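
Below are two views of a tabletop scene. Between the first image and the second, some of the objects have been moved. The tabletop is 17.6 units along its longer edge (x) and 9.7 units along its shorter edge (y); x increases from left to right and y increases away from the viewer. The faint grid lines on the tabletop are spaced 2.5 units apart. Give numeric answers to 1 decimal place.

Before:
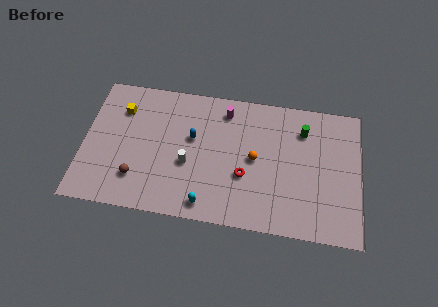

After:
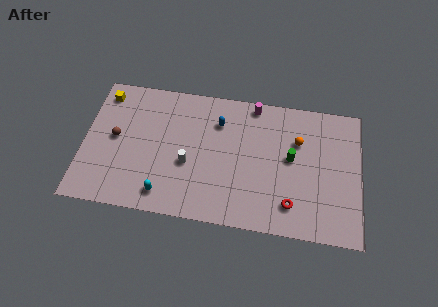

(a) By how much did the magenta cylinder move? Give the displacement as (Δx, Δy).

(1.8, 0.7)

The magenta cylinder started near (8.9, 8.1) and ended near (10.7, 8.8).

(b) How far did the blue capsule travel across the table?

2.1

The blue capsule was near (6.9, 5.8) before and (8.5, 7.2) after, so it travelled √(1.6² + 1.4²) ≈ 2.1 units.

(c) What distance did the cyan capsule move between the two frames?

2.7

The cyan capsule moved from about (8.0, 1.2) to (5.3, 1.5), a distance of √(2.7² + 0.3²) ≈ 2.7.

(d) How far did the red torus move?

3.4

The red torus was near (10.3, 3.6) before and (13.3, 2.0) after, so it travelled √(3.0² + 1.6²) ≈ 3.4 units.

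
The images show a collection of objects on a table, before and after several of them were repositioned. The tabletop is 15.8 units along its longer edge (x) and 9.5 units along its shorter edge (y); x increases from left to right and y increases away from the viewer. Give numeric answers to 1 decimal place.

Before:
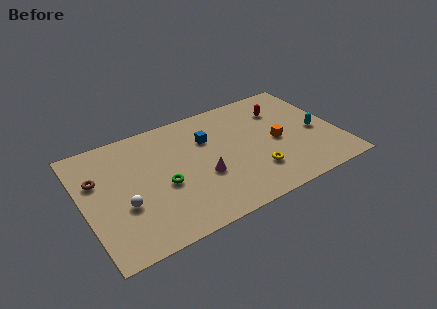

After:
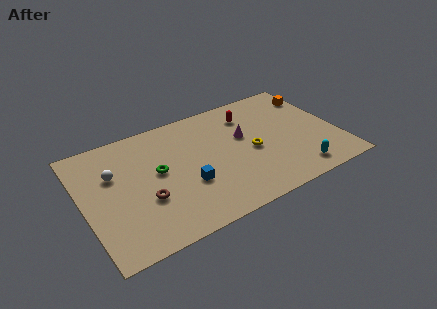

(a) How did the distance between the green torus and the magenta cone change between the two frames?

+3.1

They were about 2.4 units apart before and 5.5 after — 3.1 units further apart.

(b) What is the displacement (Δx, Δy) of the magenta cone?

(2.9, 2.1)

From the two frames, the magenta cone sits at roughly (7.2, 3.6) before and (10.1, 5.7) after.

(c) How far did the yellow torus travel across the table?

1.8

From (10.3, 2.5) to (10.4, 4.3), the yellow torus covered √(0.1² + 1.8²) ≈ 1.8 units.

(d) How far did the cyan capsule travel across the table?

3.3

The cyan capsule moved from about (14.5, 4.2) to (12.8, 1.4), a distance of √(1.7² + 2.8²) ≈ 3.3.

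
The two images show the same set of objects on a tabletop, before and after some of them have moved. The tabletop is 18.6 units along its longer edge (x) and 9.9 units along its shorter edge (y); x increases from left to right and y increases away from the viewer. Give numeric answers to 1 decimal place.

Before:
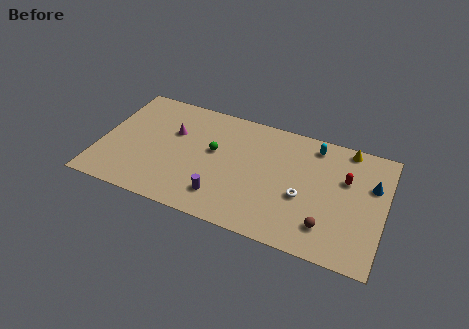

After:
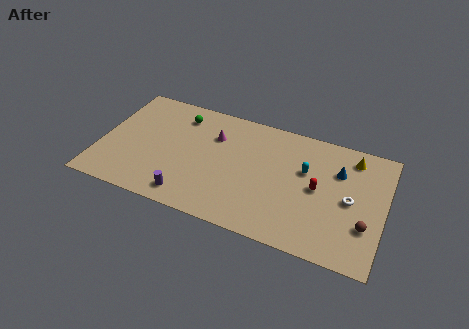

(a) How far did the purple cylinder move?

2.2

From (8.3, 2.1) to (6.2, 1.4), the purple cylinder covered √(2.1² + 0.7²) ≈ 2.2 units.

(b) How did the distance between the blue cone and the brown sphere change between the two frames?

-0.7

Before: roughly 5.0 units apart; after: 4.3. That's 0.7 units closer together.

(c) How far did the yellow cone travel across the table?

0.8

The yellow cone moved from about (15.9, 9.0) to (16.3, 8.3), a distance of √(0.4² + 0.7²) ≈ 0.8.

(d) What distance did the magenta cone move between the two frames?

2.8

From (4.6, 6.4) to (7.3, 7.0), the magenta cone covered √(2.7² + 0.6²) ≈ 2.8 units.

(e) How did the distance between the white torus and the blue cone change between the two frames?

-2.7

The distance was about 5.0 in the first image and 2.3 in the second, so they moved 2.7 units closer together.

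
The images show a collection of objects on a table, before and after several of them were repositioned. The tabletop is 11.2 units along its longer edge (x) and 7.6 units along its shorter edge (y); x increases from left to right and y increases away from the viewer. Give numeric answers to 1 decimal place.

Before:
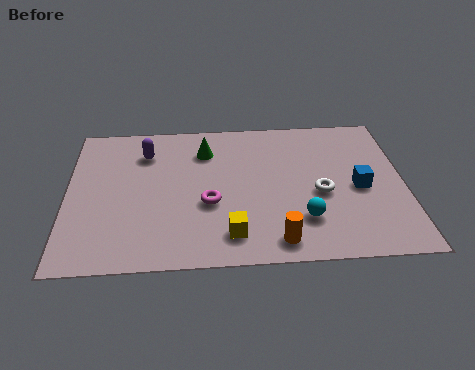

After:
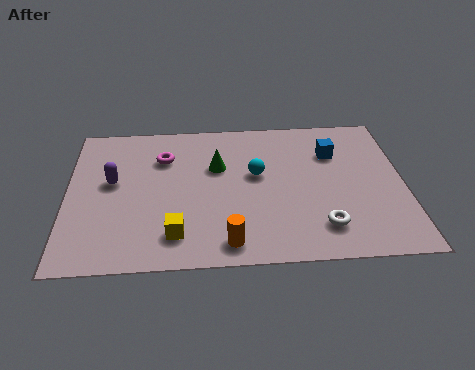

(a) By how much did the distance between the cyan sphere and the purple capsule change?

-1.6

They were about 6.4 units apart before and 4.8 after — 1.6 units closer together.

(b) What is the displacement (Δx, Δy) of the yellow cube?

(-1.8, 0.1)

From the two frames, the yellow cube sits at roughly (5.4, 1.4) before and (3.6, 1.5) after.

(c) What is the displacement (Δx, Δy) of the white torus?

(0.0, -1.7)

The white torus was at about (8.4, 3.3) and moved to about (8.4, 1.6).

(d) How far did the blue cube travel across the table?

2.1

The blue cube was near (9.7, 3.5) before and (8.9, 5.4) after, so it travelled √(0.8² + 1.9²) ≈ 2.1 units.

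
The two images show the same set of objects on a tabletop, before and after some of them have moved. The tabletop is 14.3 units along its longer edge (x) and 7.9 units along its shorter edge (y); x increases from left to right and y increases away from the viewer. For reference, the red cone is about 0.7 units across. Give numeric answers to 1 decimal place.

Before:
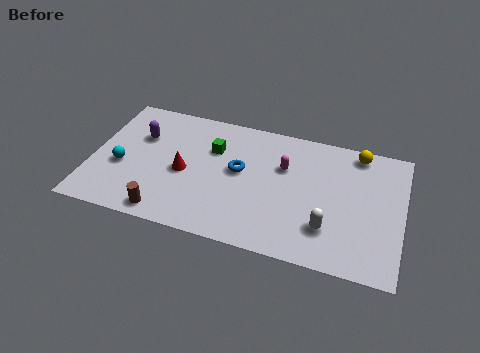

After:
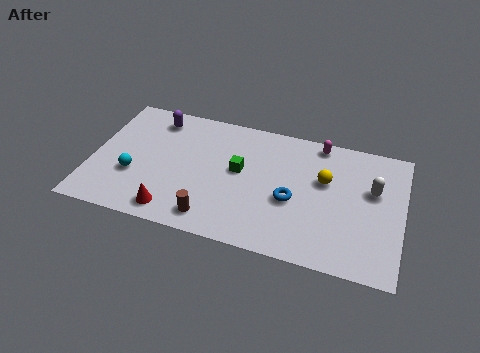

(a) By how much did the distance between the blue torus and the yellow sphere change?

-3.8

They were about 5.9 units apart before and 2.1 after — 3.8 units closer together.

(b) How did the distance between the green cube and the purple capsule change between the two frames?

+1.3

The distance was about 3.4 in the first image and 4.7 in the second, so they moved 1.3 units further apart.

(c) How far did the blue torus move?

2.7

From (6.8, 4.4) to (9.3, 3.3), the blue torus covered √(2.5² + 1.1²) ≈ 2.7 units.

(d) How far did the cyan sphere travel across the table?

0.7

The cyan sphere moved from about (1.4, 3.2) to (2.0, 2.8), a distance of √(0.6² + 0.4²) ≈ 0.7.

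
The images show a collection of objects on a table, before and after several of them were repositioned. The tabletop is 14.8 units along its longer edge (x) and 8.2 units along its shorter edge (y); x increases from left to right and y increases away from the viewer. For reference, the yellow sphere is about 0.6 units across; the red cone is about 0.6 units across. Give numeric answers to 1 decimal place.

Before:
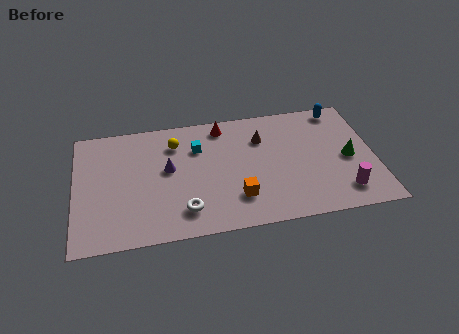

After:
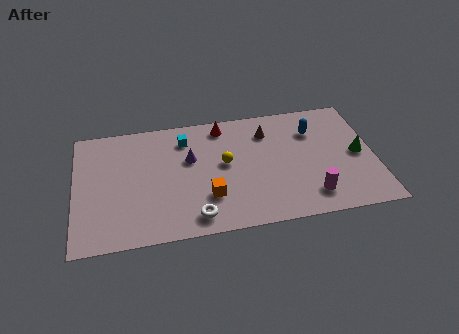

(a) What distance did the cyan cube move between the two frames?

0.9

The cyan cube moved from about (6.1, 5.8) to (5.5, 6.5), a distance of √(0.6² + 0.7²) ≈ 0.9.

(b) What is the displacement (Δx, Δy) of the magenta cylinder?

(-1.6, 0.0)

The magenta cylinder was at about (13.1, 1.6) and moved to about (11.5, 1.6).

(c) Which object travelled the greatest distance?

the yellow sphere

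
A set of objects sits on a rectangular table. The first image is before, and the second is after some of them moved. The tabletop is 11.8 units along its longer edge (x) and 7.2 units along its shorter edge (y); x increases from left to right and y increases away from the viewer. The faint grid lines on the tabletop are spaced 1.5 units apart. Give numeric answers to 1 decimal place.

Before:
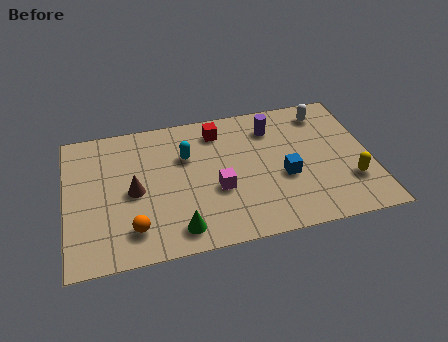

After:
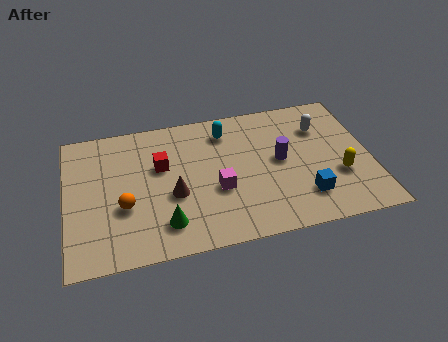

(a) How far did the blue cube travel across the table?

1.4

From (8.4, 2.9) to (9.1, 1.7), the blue cube covered √(0.7² + 1.2²) ≈ 1.4 units.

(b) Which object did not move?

the magenta cube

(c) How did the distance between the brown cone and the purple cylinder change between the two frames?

-1.6

Before: roughly 5.9 units apart; after: 4.3. That's 1.6 units closer together.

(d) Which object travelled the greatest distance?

the red cube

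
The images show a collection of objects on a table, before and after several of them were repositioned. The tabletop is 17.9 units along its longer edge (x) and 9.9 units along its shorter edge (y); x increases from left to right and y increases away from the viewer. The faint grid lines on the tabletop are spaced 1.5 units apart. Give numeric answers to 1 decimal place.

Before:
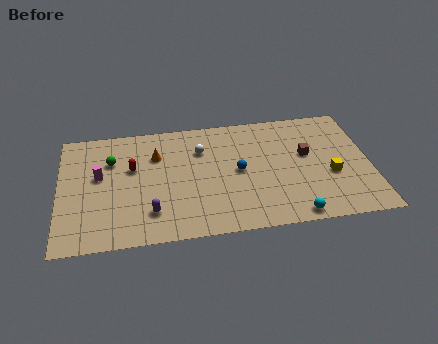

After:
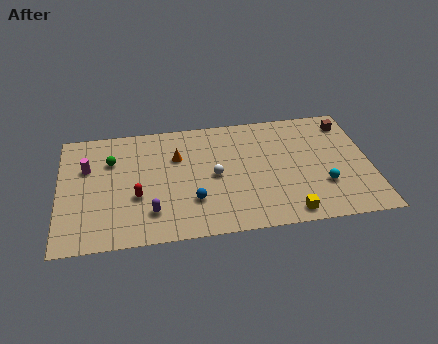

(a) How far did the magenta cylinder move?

1.1

From (2.3, 5.7) to (1.6, 6.5), the magenta cylinder covered √(0.7² + 0.8²) ≈ 1.1 units.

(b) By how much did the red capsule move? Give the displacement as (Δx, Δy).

(0.2, -2.4)

The red capsule was at about (4.2, 6.1) and moved to about (4.4, 3.7).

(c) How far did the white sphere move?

2.4

The white sphere was near (8.2, 7.1) before and (8.9, 4.8) after, so it travelled √(0.7² + 2.3²) ≈ 2.4 units.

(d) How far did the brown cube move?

3.5

The brown cube was near (14.3, 5.8) before and (16.8, 8.2) after, so it travelled √(2.5² + 2.4²) ≈ 3.5 units.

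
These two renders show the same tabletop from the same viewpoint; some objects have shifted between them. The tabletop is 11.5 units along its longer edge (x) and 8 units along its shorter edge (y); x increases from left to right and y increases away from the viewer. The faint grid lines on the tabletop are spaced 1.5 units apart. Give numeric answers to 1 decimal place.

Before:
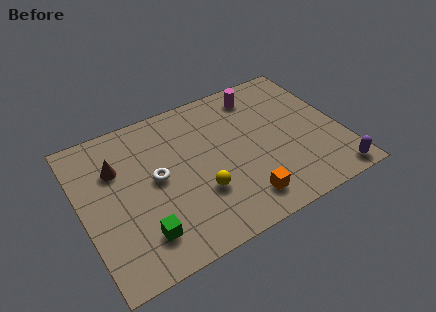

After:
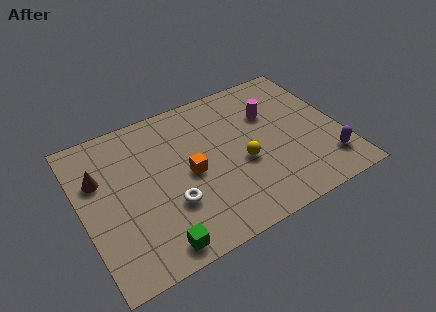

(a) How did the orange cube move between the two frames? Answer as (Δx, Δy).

(-2.0, 2.4)

The orange cube was at about (6.7, 1.4) and moved to about (4.7, 3.8).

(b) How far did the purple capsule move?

0.9

From (10.7, 0.8) to (10.6, 1.7), the purple capsule covered √(0.1² + 0.9²) ≈ 0.9 units.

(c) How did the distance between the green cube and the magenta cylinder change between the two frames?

-0.5

They were about 7.8 units apart before and 7.3 after — 0.5 units closer together.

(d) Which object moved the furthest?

the orange cube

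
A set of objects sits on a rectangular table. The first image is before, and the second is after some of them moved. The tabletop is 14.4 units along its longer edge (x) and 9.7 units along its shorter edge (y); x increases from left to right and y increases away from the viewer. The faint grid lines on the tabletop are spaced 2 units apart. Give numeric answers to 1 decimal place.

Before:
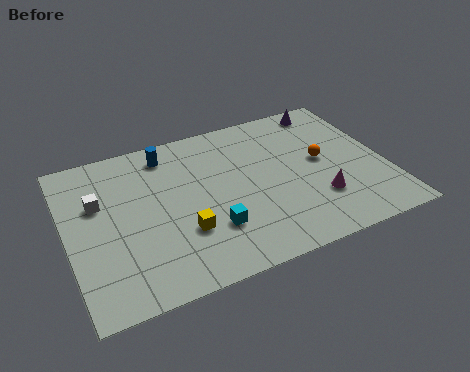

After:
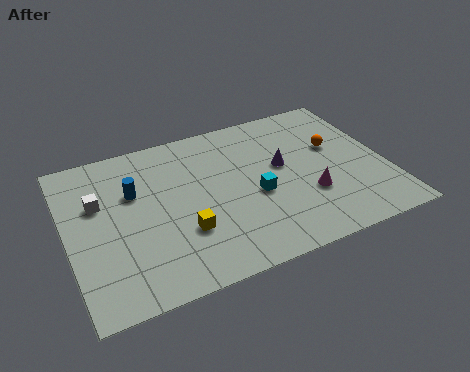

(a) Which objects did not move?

the yellow cube and the white cube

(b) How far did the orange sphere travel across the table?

1.0

The orange sphere was near (11.6, 5.2) before and (12.3, 5.9) after, so it travelled √(0.7² + 0.7²) ≈ 1.0 units.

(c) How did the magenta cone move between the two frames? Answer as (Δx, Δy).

(-0.4, 0.4)

The magenta cone started near (11.1, 2.8) and ended near (10.7, 3.2).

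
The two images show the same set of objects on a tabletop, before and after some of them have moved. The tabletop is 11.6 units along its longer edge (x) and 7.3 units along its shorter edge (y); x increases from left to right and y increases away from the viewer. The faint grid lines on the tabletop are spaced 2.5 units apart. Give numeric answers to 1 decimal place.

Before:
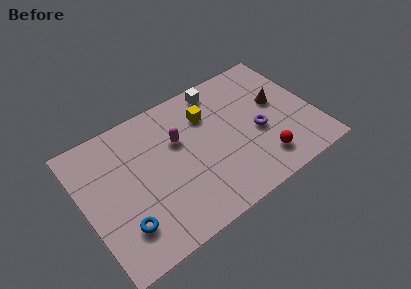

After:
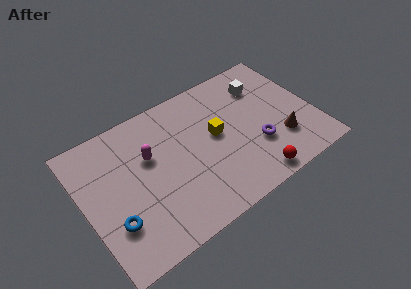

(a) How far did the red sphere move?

0.9

The red sphere moved from about (8.6, 1.5) to (8.0, 0.8), a distance of √(0.6² + 0.7²) ≈ 0.9.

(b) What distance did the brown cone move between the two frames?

2.1

The brown cone moved from about (9.9, 4.2) to (9.7, 2.1), a distance of √(0.2² + 2.1²) ≈ 2.1.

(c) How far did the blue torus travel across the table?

0.6

The blue torus was near (1.6, 1.8) before and (1.2, 2.2) after, so it travelled √(0.4² + 0.4²) ≈ 0.6 units.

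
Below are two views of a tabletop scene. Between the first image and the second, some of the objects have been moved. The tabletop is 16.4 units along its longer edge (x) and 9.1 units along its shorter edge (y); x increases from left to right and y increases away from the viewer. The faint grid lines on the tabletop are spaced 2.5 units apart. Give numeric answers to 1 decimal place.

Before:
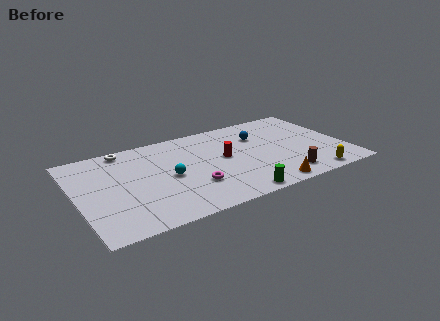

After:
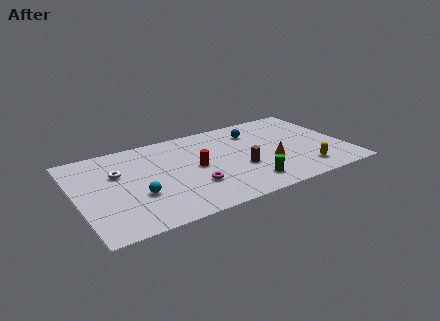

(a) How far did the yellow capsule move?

0.9

From (13.9, 0.9) to (13.5, 1.7), the yellow capsule covered √(0.4² + 0.8²) ≈ 0.9 units.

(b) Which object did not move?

the magenta torus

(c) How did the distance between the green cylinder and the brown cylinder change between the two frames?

-1.6

They were about 3.3 units apart before and 1.7 after — 1.6 units closer together.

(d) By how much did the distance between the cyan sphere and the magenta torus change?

+1.3

The distance was about 2.0 in the first image and 3.3 in the second, so they moved 1.3 units further apart.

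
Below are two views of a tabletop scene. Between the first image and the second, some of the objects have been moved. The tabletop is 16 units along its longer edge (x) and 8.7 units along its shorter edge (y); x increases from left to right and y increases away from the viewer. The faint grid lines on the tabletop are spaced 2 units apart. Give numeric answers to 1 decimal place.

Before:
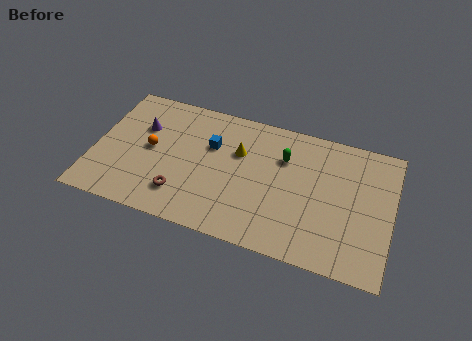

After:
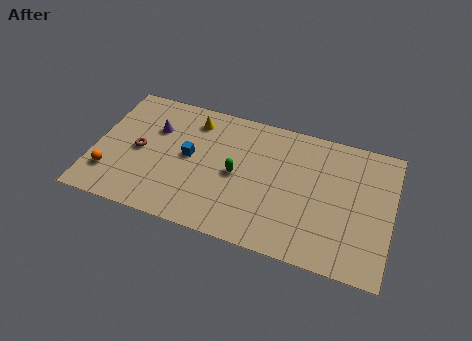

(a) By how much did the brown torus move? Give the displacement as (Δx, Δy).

(-2.5, 2.2)

The brown torus was at about (4.9, 2.0) and moved to about (2.4, 4.2).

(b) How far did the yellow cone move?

3.0

The yellow cone moved from about (7.7, 5.7) to (5.1, 7.1), a distance of √(2.6² + 1.4²) ≈ 3.0.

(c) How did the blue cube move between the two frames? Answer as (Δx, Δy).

(-1.1, -1.1)

The blue cube started near (6.2, 5.7) and ended near (5.1, 4.6).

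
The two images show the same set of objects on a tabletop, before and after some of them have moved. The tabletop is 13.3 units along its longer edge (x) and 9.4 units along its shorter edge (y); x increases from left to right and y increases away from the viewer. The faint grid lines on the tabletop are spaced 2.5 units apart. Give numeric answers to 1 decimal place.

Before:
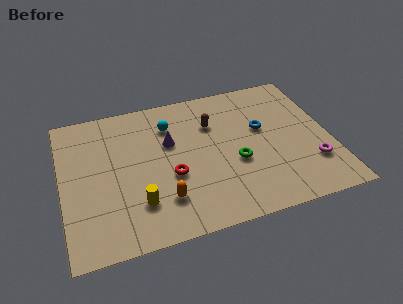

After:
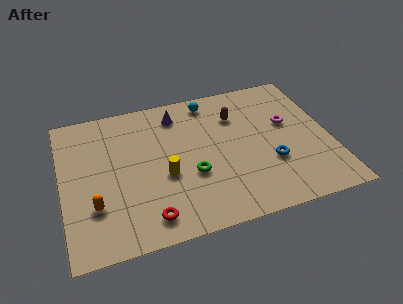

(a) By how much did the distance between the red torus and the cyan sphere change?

+4.3

The distance was about 3.4 in the first image and 7.7 in the second, so they moved 4.3 units further apart.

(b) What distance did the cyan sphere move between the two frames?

2.4

From (5.5, 7.1) to (7.6, 8.2), the cyan sphere covered √(2.1² + 1.1²) ≈ 2.4 units.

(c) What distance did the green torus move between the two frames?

2.2

The green torus moved from about (8.5, 3.7) to (6.3, 3.5), a distance of √(2.2² + 0.2²) ≈ 2.2.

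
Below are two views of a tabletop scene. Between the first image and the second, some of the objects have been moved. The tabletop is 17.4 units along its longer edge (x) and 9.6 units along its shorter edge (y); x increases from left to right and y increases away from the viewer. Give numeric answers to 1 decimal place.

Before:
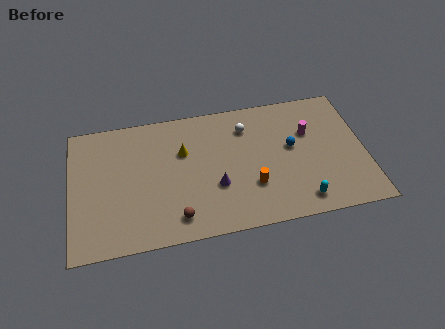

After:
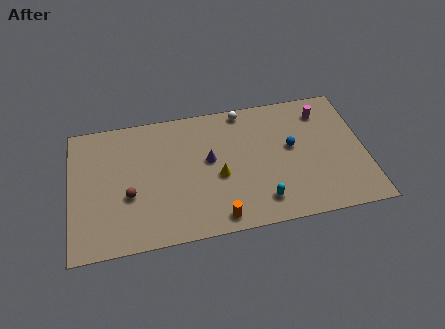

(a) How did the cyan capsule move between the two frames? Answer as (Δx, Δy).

(-2.3, 0.4)

The cyan capsule started near (13.4, 1.4) and ended near (11.1, 1.8).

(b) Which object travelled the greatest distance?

the brown sphere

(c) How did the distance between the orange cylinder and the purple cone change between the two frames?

+2.2

Before: roughly 2.1 units apart; after: 4.3. That's 2.2 units further apart.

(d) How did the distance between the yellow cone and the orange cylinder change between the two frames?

-2.1

They were about 5.1 units apart before and 3.0 after — 2.1 units closer together.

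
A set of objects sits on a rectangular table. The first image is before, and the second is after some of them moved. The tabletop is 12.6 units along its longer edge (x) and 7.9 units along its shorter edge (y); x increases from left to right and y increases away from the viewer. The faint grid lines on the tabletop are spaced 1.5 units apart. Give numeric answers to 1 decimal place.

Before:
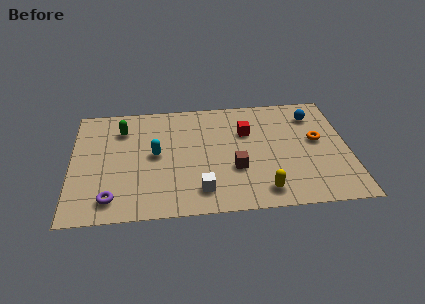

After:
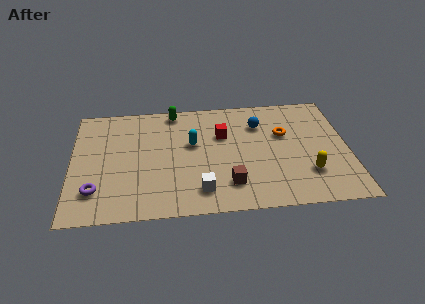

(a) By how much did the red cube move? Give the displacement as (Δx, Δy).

(-1.1, -0.1)

The red cube started near (8.0, 5.3) and ended near (6.9, 5.2).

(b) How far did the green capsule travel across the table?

2.6

From (2.3, 6.0) to (4.7, 7.1), the green capsule covered √(2.4² + 1.1²) ≈ 2.6 units.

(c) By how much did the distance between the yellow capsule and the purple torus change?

+2.8

Before: roughly 6.8 units apart; after: 9.6. That's 2.8 units further apart.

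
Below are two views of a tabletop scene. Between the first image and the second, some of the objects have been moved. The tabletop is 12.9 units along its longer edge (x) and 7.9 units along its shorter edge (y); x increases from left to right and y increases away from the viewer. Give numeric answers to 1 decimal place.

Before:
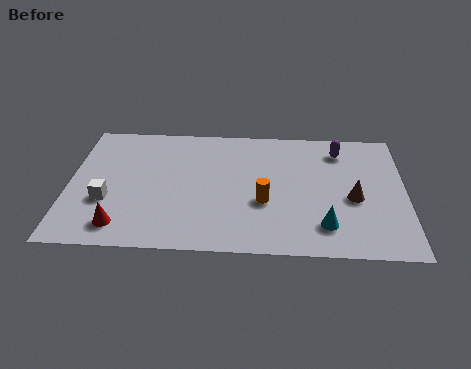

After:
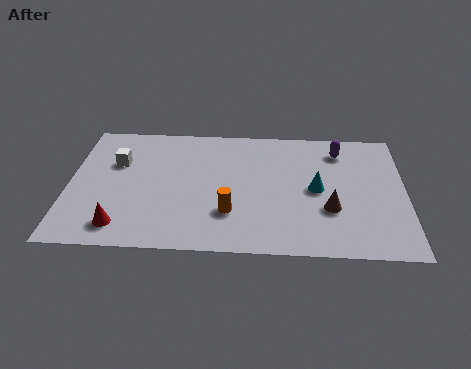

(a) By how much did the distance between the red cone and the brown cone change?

-1.0

The distance was about 9.0 in the first image and 8.0 in the second, so they moved 1.0 units closer together.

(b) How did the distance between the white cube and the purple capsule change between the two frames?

-0.9

Before: roughly 9.6 units apart; after: 8.7. That's 0.9 units closer together.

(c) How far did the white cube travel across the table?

2.4

The white cube moved from about (1.5, 2.8) to (1.8, 5.2), a distance of √(0.3² + 2.4²) ≈ 2.4.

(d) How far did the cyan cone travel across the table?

2.2

The cyan cone was near (9.8, 1.7) before and (9.5, 3.9) after, so it travelled √(0.3² + 2.2²) ≈ 2.2 units.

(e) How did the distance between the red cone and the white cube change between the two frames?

+2.3

They were about 1.6 units apart before and 3.9 after — 2.3 units further apart.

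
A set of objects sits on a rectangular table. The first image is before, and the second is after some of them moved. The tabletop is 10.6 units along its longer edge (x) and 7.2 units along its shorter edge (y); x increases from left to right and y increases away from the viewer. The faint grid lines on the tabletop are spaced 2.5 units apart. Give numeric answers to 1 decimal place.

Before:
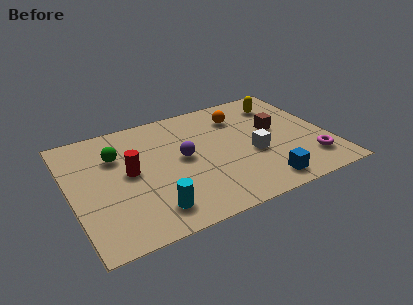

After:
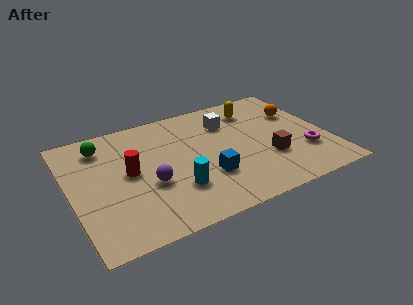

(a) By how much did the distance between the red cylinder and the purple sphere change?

-1.0

The distance was about 2.2 in the first image and 1.2 in the second, so they moved 1.0 units closer together.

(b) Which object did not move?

the red cylinder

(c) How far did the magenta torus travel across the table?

0.6

From (9.6, 1.6) to (9.5, 2.2), the magenta torus covered √(0.1² + 0.6²) ≈ 0.6 units.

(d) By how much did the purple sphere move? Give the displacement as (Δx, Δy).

(-1.5, -1.0)

The purple sphere started near (4.6, 3.8) and ended near (3.1, 2.8).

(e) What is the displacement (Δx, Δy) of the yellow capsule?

(-1.1, 0.0)

The yellow capsule was at about (9.0, 5.7) and moved to about (7.9, 5.7).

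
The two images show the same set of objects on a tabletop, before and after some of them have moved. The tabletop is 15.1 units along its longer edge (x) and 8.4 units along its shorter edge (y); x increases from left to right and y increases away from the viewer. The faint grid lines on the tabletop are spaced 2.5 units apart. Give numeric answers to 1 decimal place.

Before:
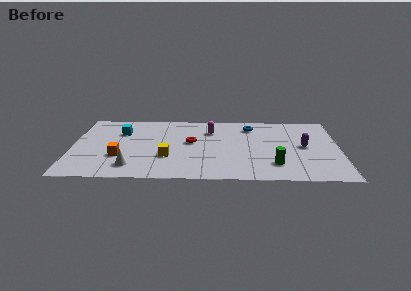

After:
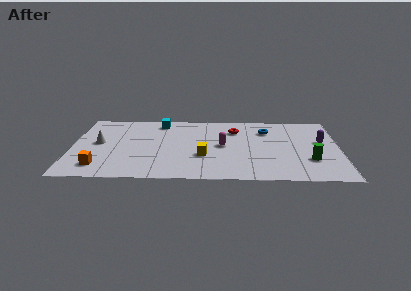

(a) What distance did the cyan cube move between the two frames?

2.6

The cyan cube was near (2.7, 5.9) before and (4.9, 7.2) after, so it travelled √(2.2² + 1.3²) ≈ 2.6 units.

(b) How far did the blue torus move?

1.0

The blue torus was near (10.1, 6.8) before and (11.0, 6.3) after, so it travelled √(0.9² + 0.5²) ≈ 1.0 units.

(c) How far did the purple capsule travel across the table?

1.2

From (13.1, 4.3) to (14.1, 4.9), the purple capsule covered √(1.0² + 0.6²) ≈ 1.2 units.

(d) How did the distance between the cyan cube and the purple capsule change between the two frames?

-1.0

Before: roughly 10.5 units apart; after: 9.5. That's 1.0 units closer together.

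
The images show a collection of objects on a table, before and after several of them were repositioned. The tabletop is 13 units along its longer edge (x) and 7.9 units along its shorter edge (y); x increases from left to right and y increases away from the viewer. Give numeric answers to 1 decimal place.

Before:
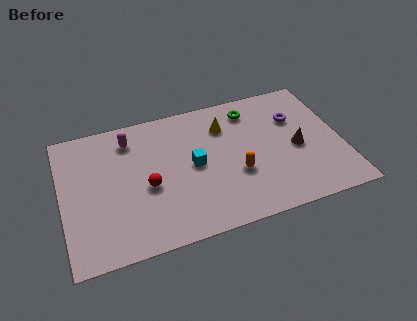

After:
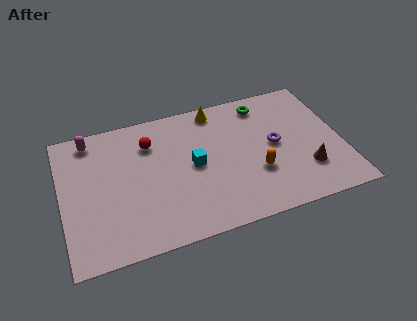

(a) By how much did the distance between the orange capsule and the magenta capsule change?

+2.6

Before: roughly 5.9 units apart; after: 8.5. That's 2.6 units further apart.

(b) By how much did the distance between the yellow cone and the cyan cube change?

+0.8

They were about 2.5 units apart before and 3.3 after — 0.8 units further apart.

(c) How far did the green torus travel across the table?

0.6

The green torus moved from about (9.0, 6.5) to (9.6, 6.7), a distance of √(0.6² + 0.2²) ≈ 0.6.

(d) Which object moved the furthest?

the red sphere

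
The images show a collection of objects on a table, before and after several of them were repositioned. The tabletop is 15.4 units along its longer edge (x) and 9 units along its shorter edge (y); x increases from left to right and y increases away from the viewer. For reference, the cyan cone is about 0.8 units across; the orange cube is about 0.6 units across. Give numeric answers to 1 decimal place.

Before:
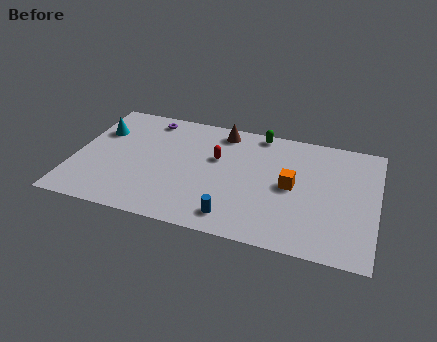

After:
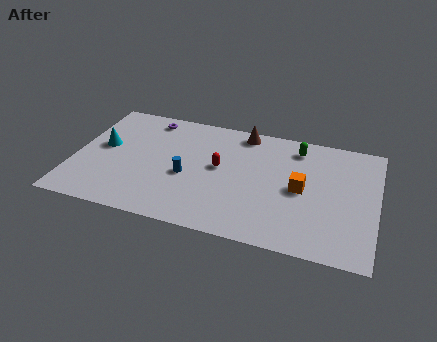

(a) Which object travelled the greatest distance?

the blue cylinder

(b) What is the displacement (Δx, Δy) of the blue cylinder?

(-2.6, 2.4)

The blue cylinder was at about (8.4, 1.4) and moved to about (5.8, 3.8).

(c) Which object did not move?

the purple torus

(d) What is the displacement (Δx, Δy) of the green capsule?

(2.0, -0.7)

The green capsule started near (9.2, 8.2) and ended near (11.2, 7.5).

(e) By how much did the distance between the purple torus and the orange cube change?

+0.5

They were about 8.3 units apart before and 8.8 after — 0.5 units further apart.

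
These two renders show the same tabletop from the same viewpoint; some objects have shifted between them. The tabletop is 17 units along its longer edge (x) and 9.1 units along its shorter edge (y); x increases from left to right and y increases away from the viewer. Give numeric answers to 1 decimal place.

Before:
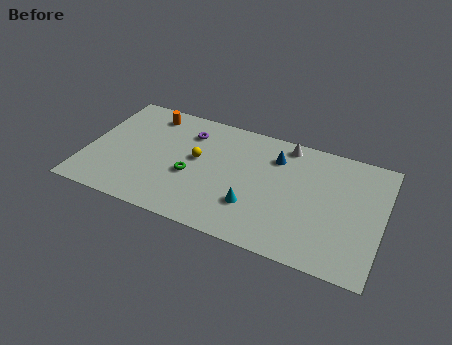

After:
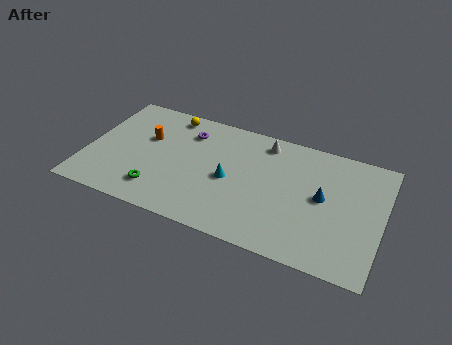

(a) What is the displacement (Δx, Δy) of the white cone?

(-1.2, -0.3)

The white cone started near (11.2, 8.1) and ended near (10.0, 7.8).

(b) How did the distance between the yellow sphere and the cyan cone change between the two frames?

+1.2

They were about 4.2 units apart before and 5.4 after — 1.2 units further apart.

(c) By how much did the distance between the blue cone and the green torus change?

+4.0

They were about 5.6 units apart before and 9.6 after — 4.0 units further apart.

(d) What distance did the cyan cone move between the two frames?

2.1

The cyan cone moved from about (9.8, 2.7) to (8.3, 4.2), a distance of √(1.5² + 1.5²) ≈ 2.1.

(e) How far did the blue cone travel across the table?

3.6

From (10.7, 6.9) to (13.6, 4.8), the blue cone covered √(2.9² + 2.1²) ≈ 3.6 units.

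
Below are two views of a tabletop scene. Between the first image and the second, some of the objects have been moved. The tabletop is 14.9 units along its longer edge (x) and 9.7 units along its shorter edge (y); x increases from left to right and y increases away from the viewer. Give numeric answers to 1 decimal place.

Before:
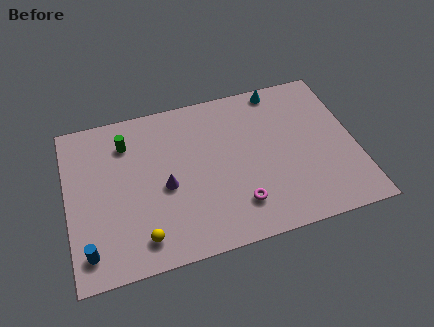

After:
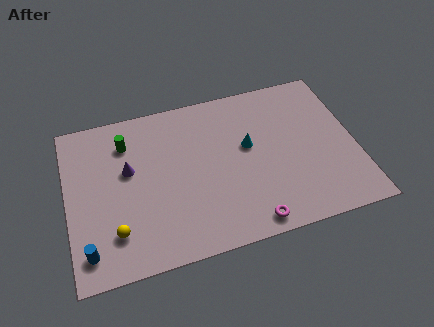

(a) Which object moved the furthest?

the cyan cone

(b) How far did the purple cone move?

2.3

The purple cone moved from about (5.0, 4.3) to (3.2, 5.8), a distance of √(1.8² + 1.5²) ≈ 2.3.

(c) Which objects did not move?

the green cylinder and the blue cylinder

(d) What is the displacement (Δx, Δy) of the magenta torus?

(0.5, -1.2)

The magenta torus was at about (8.6, 2.2) and moved to about (9.1, 1.0).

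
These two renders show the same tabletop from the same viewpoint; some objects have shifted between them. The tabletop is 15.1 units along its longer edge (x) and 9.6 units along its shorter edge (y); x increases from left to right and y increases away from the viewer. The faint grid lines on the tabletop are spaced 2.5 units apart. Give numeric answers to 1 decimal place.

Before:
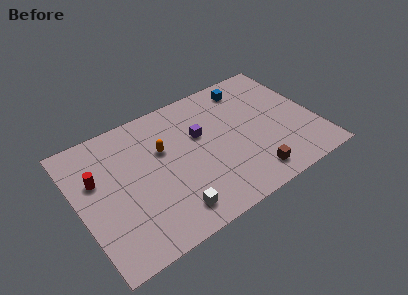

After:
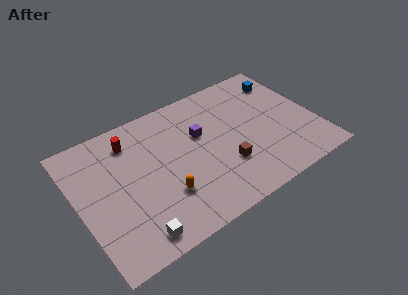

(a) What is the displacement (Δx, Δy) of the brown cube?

(-1.4, 1.5)

From the two frames, the brown cube sits at roughly (10.4, 1.5) before and (9.0, 3.0) after.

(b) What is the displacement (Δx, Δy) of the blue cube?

(2.3, -0.5)

From the two frames, the blue cube sits at roughly (11.4, 8.1) before and (13.7, 7.6) after.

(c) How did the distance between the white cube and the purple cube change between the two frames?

+1.8

They were about 5.1 units apart before and 6.9 after — 1.8 units further apart.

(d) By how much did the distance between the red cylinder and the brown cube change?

-3.1

Before: roughly 10.2 units apart; after: 7.1. That's 3.1 units closer together.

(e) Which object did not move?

the purple cube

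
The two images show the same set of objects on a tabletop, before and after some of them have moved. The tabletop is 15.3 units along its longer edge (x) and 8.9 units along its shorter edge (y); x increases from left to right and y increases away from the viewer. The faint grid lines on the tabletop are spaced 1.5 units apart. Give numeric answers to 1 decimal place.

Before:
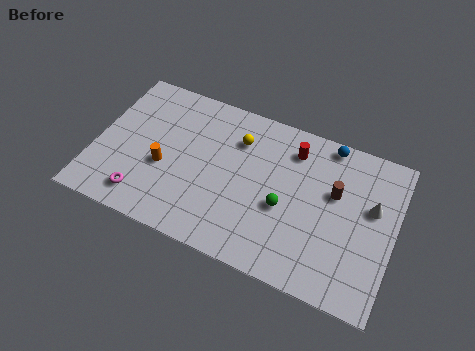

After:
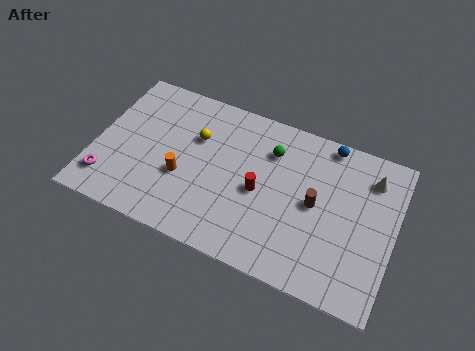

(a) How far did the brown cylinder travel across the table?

1.3

The brown cylinder moved from about (12.2, 5.5) to (11.3, 4.5), a distance of √(0.9² + 1.0²) ≈ 1.3.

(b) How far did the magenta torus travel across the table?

1.9

The magenta torus was near (2.8, 1.5) before and (0.9, 1.8) after, so it travelled √(1.9² + 0.3²) ≈ 1.9 units.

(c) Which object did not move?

the blue sphere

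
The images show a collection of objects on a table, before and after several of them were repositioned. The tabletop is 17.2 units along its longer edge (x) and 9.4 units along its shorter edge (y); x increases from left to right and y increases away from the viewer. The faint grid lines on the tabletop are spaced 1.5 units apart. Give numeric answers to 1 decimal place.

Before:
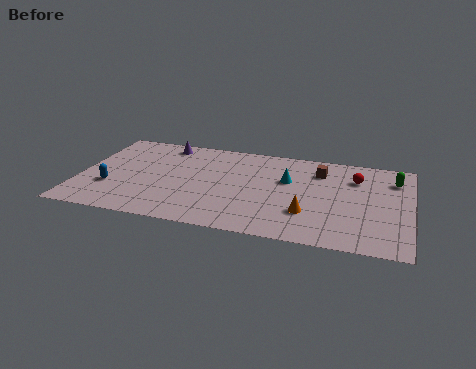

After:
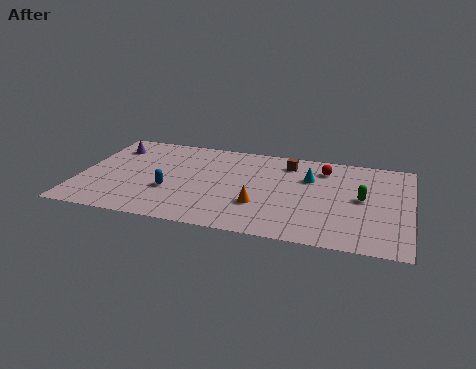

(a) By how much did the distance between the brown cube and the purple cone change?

+0.9

Before: roughly 8.4 units apart; after: 9.3. That's 0.9 units further apart.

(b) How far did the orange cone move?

2.5

The orange cone moved from about (12.0, 2.8) to (9.5, 3.0), a distance of √(2.5² + 0.2²) ≈ 2.5.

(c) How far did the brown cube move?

1.8

The brown cube was near (12.4, 7.2) before and (10.7, 7.7) after, so it travelled √(1.7² + 0.5²) ≈ 1.8 units.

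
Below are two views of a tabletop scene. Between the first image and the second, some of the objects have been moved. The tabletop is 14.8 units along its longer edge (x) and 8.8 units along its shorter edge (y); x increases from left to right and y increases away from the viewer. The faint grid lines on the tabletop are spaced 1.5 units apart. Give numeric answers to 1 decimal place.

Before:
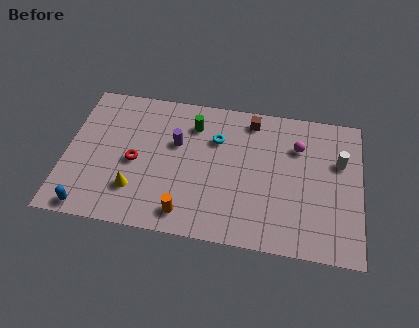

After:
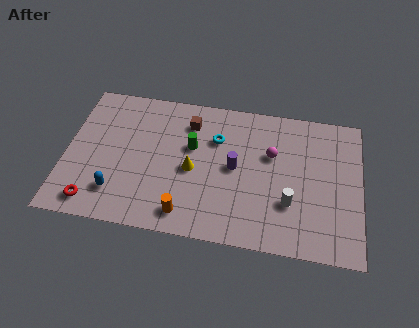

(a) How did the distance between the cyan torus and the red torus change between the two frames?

+3.2

They were about 4.5 units apart before and 7.7 after — 3.2 units further apart.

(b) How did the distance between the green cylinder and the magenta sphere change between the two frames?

-1.3

The distance was about 5.3 in the first image and 4.0 in the second, so they moved 1.3 units closer together.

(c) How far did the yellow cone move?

3.3

From (3.6, 2.3) to (6.4, 4.0), the yellow cone covered √(2.8² + 1.7²) ≈ 3.3 units.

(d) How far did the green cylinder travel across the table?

1.4

The green cylinder was near (6.3, 6.8) before and (6.3, 5.4) after, so it travelled √(0.0² + 1.4²) ≈ 1.4 units.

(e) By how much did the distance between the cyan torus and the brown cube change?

-0.7

Before: roughly 2.3 units apart; after: 1.6. That's 0.7 units closer together.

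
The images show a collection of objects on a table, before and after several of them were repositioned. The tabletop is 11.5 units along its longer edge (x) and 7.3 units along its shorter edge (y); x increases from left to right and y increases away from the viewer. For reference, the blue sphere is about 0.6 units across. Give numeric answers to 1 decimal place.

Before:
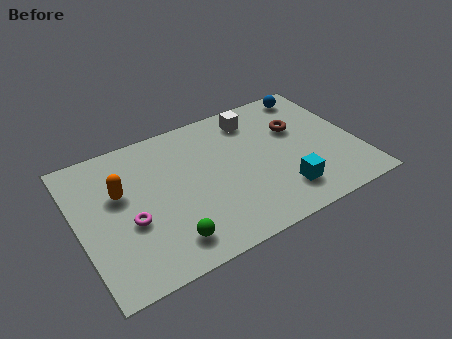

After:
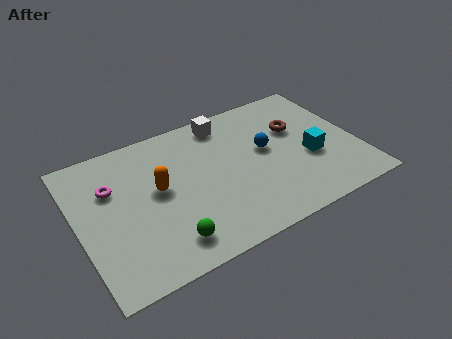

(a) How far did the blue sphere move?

3.3

From (10.2, 6.4) to (7.8, 4.1), the blue sphere covered √(2.4² + 2.3²) ≈ 3.3 units.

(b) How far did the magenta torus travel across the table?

2.1

From (2.0, 2.9) to (1.5, 4.9), the magenta torus covered √(0.5² + 2.0²) ≈ 2.1 units.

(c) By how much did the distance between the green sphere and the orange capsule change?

-0.8

They were about 3.5 units apart before and 2.7 after — 0.8 units closer together.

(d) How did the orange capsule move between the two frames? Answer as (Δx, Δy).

(1.5, -0.5)

The orange capsule started near (1.8, 4.5) and ended near (3.3, 4.0).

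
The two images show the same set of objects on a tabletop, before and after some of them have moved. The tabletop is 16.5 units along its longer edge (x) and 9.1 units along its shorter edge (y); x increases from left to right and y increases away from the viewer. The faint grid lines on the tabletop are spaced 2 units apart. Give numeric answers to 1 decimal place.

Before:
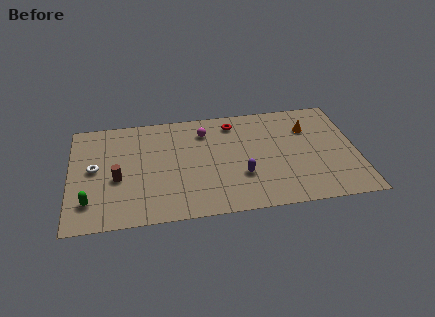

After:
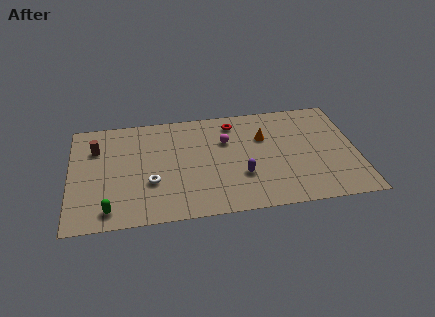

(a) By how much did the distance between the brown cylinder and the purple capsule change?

+1.9

They were about 7.1 units apart before and 9.0 after — 1.9 units further apart.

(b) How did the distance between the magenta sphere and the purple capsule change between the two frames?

-1.4

They were about 4.6 units apart before and 3.2 after — 1.4 units closer together.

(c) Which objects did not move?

the red torus and the purple capsule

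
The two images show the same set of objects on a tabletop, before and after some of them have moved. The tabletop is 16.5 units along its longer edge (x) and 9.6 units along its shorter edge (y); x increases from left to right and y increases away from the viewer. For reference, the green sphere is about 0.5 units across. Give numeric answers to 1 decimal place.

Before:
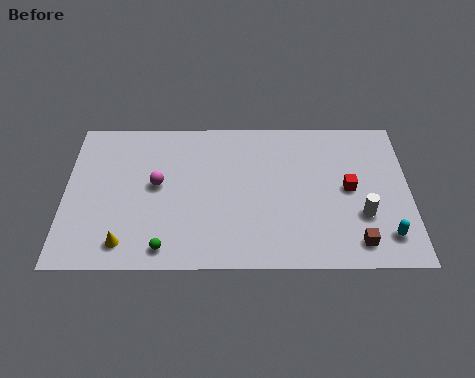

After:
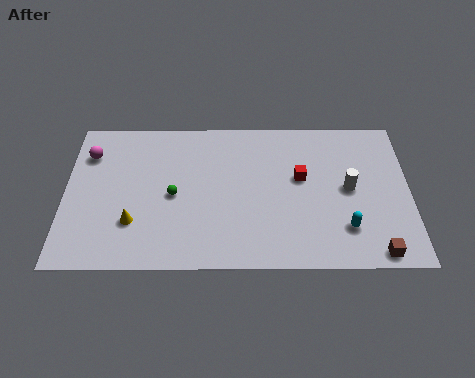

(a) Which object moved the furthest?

the magenta sphere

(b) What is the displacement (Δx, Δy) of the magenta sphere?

(-3.3, 2.0)

The magenta sphere started near (4.4, 5.2) and ended near (1.1, 7.2).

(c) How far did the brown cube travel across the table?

1.1

The brown cube was near (13.9, 1.5) before and (14.8, 0.9) after, so it travelled √(0.9² + 0.6²) ≈ 1.1 units.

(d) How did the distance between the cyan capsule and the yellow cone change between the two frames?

-2.3

Before: roughly 12.4 units apart; after: 10.1. That's 2.3 units closer together.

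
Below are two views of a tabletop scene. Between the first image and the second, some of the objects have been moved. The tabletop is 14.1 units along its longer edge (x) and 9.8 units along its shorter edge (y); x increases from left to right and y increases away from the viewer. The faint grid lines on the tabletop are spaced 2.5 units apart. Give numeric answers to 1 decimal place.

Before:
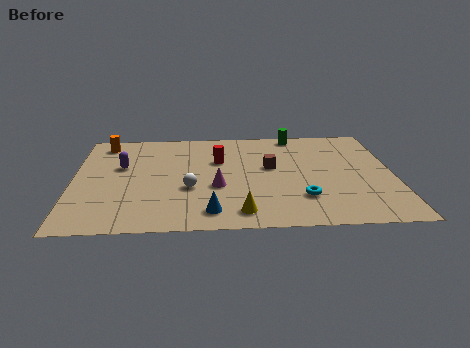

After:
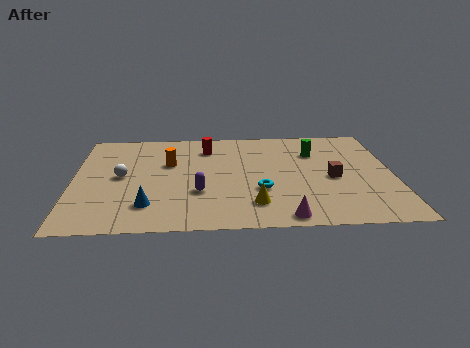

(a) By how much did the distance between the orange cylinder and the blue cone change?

-4.2

They were about 8.3 units apart before and 4.1 after — 4.2 units closer together.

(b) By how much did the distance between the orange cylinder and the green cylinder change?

-2.1

The distance was about 8.6 in the first image and 6.5 in the second, so they moved 2.1 units closer together.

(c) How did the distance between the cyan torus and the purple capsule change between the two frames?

-5.9

Before: roughly 8.6 units apart; after: 2.7. That's 5.9 units closer together.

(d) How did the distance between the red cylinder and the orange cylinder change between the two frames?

-3.2

Before: roughly 5.5 units apart; after: 2.3. That's 3.2 units closer together.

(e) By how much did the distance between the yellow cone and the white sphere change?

+3.3

The distance was about 3.2 in the first image and 6.5 in the second, so they moved 3.3 units further apart.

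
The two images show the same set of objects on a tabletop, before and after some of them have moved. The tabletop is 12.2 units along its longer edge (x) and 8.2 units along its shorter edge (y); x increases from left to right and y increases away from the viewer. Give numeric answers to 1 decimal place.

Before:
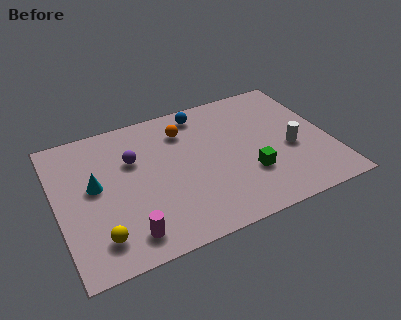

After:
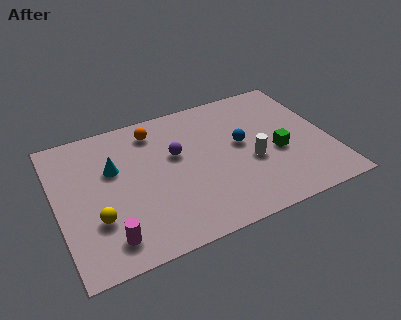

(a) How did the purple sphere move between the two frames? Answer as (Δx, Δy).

(1.9, -0.4)

The purple sphere started near (3.5, 5.4) and ended near (5.4, 5.0).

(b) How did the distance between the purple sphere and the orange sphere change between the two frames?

-0.6

They were about 2.6 units apart before and 2.0 after — 0.6 units closer together.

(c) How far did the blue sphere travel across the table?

3.0

The blue sphere was near (6.8, 7.1) before and (8.3, 4.5) after, so it travelled √(1.5² + 2.6²) ≈ 3.0 units.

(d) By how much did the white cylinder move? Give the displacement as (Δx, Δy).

(-1.8, -0.1)

From the two frames, the white cylinder sits at roughly (10.4, 3.4) before and (8.6, 3.3) after.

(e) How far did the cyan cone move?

1.1

The cyan cone moved from about (1.7, 4.5) to (2.6, 5.2), a distance of √(0.9² + 0.7²) ≈ 1.1.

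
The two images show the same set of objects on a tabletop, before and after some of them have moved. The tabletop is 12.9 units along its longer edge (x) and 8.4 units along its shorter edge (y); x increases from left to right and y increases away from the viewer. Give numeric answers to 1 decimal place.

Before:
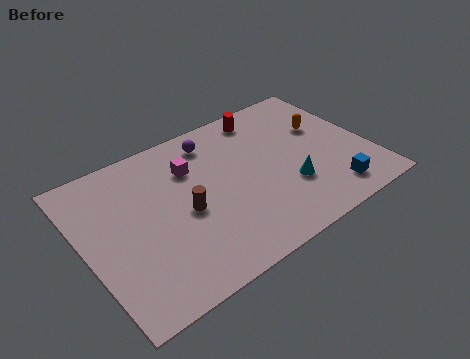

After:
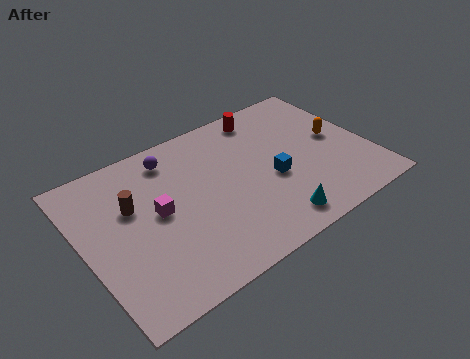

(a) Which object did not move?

the red cylinder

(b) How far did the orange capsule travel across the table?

1.0

The orange capsule moved from about (11.2, 5.3) to (11.6, 4.4), a distance of √(0.4² + 0.9²) ≈ 1.0.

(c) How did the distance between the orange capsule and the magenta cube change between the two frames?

+2.2

The distance was about 6.1 in the first image and 8.3 in the second, so they moved 2.2 units further apart.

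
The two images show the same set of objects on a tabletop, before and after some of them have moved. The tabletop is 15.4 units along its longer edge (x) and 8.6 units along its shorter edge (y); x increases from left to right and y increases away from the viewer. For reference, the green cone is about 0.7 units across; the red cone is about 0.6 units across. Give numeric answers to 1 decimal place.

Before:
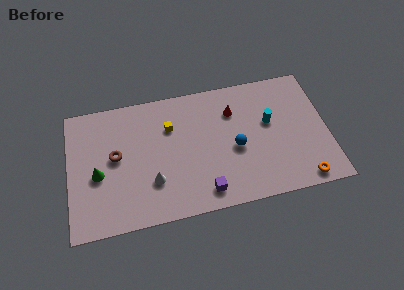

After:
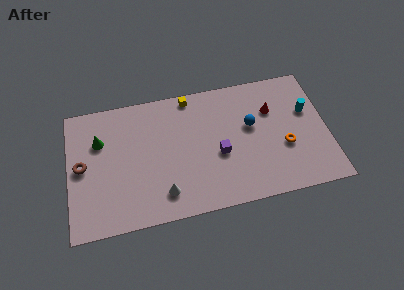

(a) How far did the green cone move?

2.2

The green cone moved from about (1.7, 3.7) to (1.9, 5.9), a distance of √(0.2² + 2.2²) ≈ 2.2.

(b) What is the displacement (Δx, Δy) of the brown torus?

(-2.0, -0.3)

The brown torus was at about (2.8, 4.7) and moved to about (0.8, 4.4).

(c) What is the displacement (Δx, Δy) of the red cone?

(2.3, -0.4)

The red cone was at about (9.9, 6.3) and moved to about (12.2, 5.9).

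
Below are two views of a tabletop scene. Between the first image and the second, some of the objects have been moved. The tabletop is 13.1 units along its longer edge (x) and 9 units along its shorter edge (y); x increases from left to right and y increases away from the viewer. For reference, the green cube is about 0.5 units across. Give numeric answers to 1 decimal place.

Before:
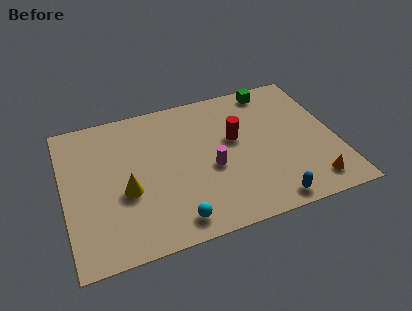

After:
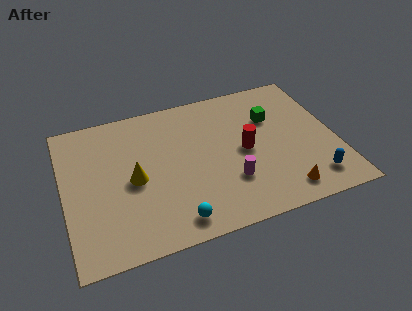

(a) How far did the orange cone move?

1.4

The orange cone was near (11.6, 1.4) before and (10.2, 1.3) after, so it travelled √(1.4² + 0.1²) ≈ 1.4 units.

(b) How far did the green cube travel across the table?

1.9

The green cube was near (10.4, 8.0) before and (10.2, 6.1) after, so it travelled √(0.2² + 1.9²) ≈ 1.9 units.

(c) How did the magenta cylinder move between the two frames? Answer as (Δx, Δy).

(0.8, -1.1)

The magenta cylinder was at about (7.0, 3.8) and moved to about (7.8, 2.7).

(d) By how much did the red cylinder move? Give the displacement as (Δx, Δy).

(0.4, -0.9)

The red cylinder started near (8.3, 5.3) and ended near (8.7, 4.4).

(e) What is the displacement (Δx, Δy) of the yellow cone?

(0.4, 0.6)

The yellow cone was at about (2.9, 3.6) and moved to about (3.3, 4.2).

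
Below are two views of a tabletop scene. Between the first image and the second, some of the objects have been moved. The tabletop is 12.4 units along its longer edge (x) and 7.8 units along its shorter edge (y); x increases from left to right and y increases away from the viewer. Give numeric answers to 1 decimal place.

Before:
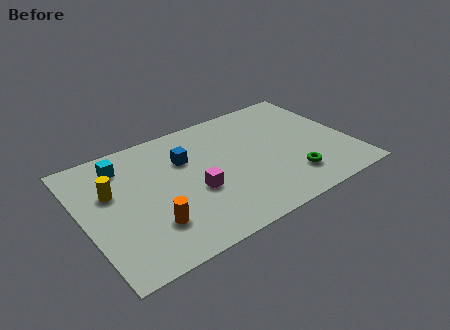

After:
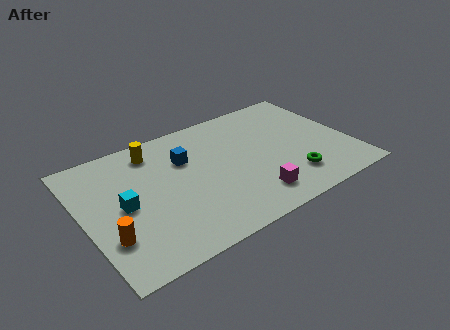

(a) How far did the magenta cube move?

2.9

The magenta cube moved from about (5.0, 3.1) to (7.4, 1.5), a distance of √(2.4² + 1.6²) ≈ 2.9.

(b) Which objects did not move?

the blue cube and the green torus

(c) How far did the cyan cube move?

2.5

The cyan cube moved from about (2.1, 6.3) to (1.8, 3.8), a distance of √(0.3² + 2.5²) ≈ 2.5.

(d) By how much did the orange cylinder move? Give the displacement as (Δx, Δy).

(-1.9, 0.2)

From the two frames, the orange cylinder sits at roughly (2.8, 2.1) before and (0.9, 2.3) after.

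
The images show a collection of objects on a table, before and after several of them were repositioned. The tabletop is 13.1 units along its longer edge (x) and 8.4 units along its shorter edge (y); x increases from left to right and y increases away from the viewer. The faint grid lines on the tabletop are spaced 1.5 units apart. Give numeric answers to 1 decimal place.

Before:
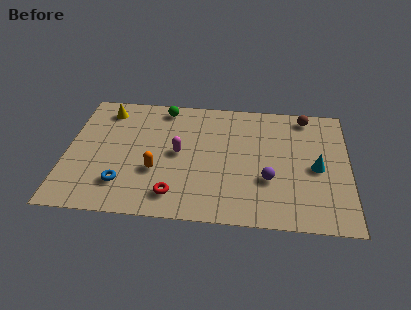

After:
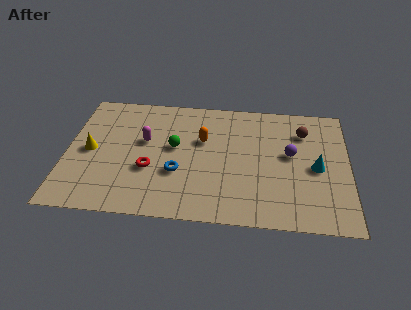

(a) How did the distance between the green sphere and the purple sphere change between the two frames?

-1.3

Before: roughly 6.7 units apart; after: 5.4. That's 1.3 units closer together.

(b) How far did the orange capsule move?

3.1

From (4.2, 3.0) to (6.3, 5.3), the orange capsule covered √(2.1² + 2.3²) ≈ 3.1 units.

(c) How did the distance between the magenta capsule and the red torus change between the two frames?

-0.9

Before: roughly 2.8 units apart; after: 1.9. That's 0.9 units closer together.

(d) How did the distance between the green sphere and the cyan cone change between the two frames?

-1.4

They were about 8.0 units apart before and 6.6 after — 1.4 units closer together.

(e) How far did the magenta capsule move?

1.7

The magenta capsule was near (5.2, 4.3) before and (3.6, 5.0) after, so it travelled √(1.6² + 0.7²) ≈ 1.7 units.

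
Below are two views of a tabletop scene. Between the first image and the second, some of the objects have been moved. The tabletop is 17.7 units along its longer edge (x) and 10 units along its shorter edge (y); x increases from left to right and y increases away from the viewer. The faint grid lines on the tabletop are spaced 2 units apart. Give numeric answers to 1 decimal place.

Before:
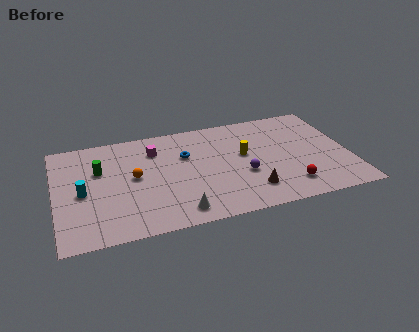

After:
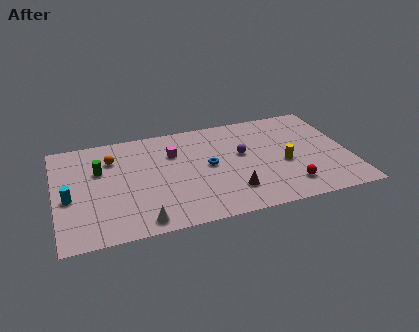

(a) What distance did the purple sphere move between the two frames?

2.0

The purple sphere moved from about (11.2, 3.8) to (11.3, 5.8), a distance of √(0.1² + 2.0²) ≈ 2.0.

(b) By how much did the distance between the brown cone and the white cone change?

+1.2

Before: roughly 4.5 units apart; after: 5.7. That's 1.2 units further apart.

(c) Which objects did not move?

the red sphere and the green cylinder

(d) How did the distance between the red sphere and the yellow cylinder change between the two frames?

-2.2

They were about 4.4 units apart before and 2.2 after — 2.2 units closer together.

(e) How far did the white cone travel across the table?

2.2

The white cone moved from about (7.1, 1.4) to (4.9, 1.1), a distance of √(2.2² + 0.3²) ≈ 2.2.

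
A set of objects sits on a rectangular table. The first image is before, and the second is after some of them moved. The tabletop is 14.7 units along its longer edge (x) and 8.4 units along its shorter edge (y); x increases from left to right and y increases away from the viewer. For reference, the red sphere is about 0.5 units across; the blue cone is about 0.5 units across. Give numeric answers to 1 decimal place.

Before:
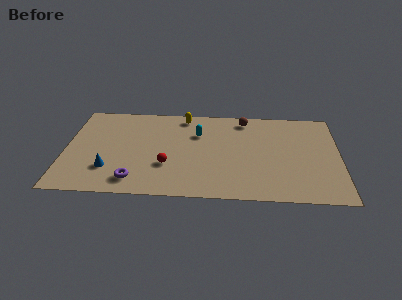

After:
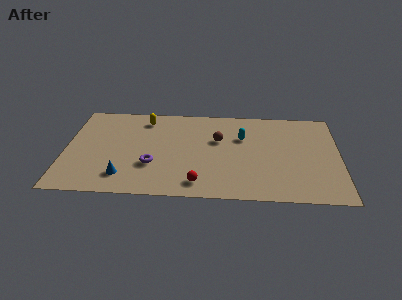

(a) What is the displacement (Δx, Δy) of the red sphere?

(1.7, -1.5)

The red sphere was at about (5.5, 2.8) and moved to about (7.2, 1.3).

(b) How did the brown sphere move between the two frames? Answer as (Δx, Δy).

(-1.4, -2.0)

From the two frames, the brown sphere sits at roughly (9.6, 7.3) before and (8.2, 5.3) after.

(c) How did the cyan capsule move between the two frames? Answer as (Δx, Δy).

(2.4, -0.2)

The cyan capsule was at about (7.1, 5.8) and moved to about (9.5, 5.6).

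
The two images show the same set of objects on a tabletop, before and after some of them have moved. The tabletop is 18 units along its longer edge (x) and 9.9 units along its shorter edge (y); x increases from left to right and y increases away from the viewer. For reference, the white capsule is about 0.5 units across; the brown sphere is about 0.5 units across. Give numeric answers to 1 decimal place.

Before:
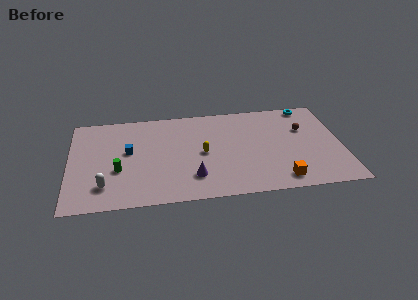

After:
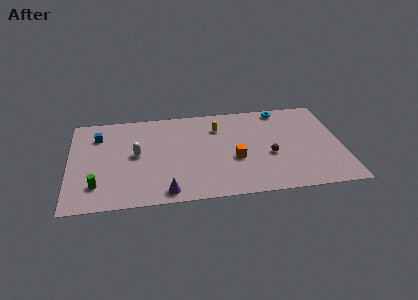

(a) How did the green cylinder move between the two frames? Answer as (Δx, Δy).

(-1.4, -1.4)

The green cylinder started near (3.2, 3.7) and ended near (1.8, 2.3).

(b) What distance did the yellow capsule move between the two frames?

2.8

The yellow capsule moved from about (8.8, 4.8) to (9.9, 7.4), a distance of √(1.1² + 2.6²) ≈ 2.8.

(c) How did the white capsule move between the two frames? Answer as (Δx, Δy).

(2.1, 3.0)

From the two frames, the white capsule sits at roughly (2.3, 2.2) before and (4.4, 5.2) after.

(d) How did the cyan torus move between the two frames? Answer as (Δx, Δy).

(-1.8, -0.1)

From the two frames, the cyan torus sits at roughly (16.0, 9.0) before and (14.2, 8.9) after.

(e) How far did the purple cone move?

2.2

The purple cone was near (8.1, 2.4) before and (6.3, 1.1) after, so it travelled √(1.8² + 1.3²) ≈ 2.2 units.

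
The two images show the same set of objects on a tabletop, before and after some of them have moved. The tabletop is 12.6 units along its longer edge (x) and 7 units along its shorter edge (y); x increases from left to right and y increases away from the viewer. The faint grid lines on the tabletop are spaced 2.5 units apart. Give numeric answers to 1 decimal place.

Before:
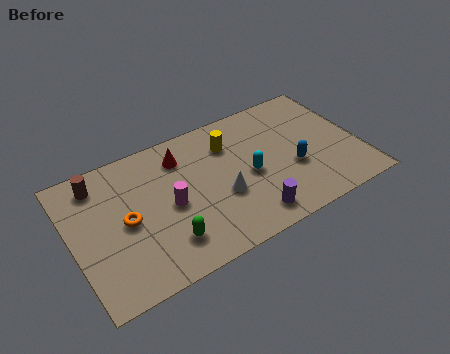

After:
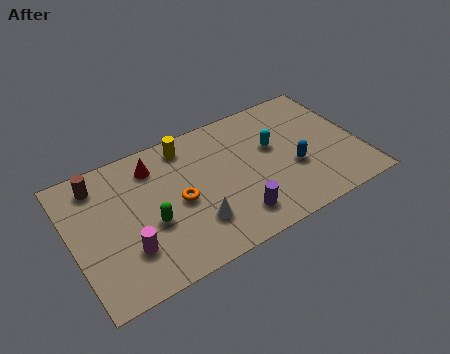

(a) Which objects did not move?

the blue capsule and the brown cylinder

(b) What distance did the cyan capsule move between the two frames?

1.6

The cyan capsule moved from about (7.7, 3.2) to (8.9, 4.2), a distance of √(1.2² + 1.0²) ≈ 1.6.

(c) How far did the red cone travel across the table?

1.2

From (5.0, 5.5) to (3.8, 5.6), the red cone covered √(1.2² + 0.1²) ≈ 1.2 units.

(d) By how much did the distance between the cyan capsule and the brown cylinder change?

+0.9

Before: roughly 6.8 units apart; after: 7.7. That's 0.9 units further apart.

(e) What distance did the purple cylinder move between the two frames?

0.7

The purple cylinder moved from about (7.4, 1.1) to (6.8, 1.4), a distance of √(0.6² + 0.3²) ≈ 0.7.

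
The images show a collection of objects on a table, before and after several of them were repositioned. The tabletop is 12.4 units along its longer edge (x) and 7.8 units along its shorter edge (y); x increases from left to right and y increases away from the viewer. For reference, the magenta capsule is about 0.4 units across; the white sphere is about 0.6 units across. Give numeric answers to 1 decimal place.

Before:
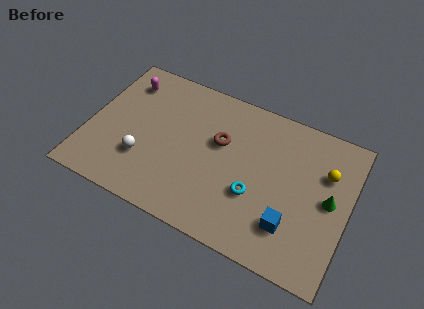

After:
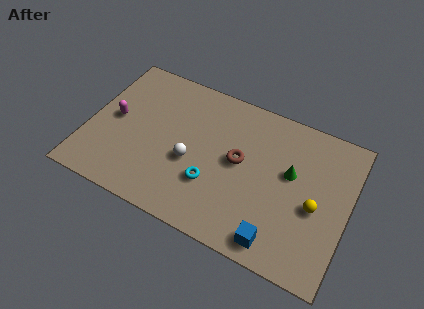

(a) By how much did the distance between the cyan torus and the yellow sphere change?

+0.9

They were about 4.0 units apart before and 4.9 after — 0.9 units further apart.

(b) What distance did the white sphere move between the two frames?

2.3

The white sphere moved from about (2.8, 2.4) to (5.0, 3.2), a distance of √(2.2² + 0.8²) ≈ 2.3.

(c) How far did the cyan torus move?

2.0

The cyan torus was near (8.1, 2.8) before and (6.1, 2.5) after, so it travelled √(2.0² + 0.3²) ≈ 2.0 units.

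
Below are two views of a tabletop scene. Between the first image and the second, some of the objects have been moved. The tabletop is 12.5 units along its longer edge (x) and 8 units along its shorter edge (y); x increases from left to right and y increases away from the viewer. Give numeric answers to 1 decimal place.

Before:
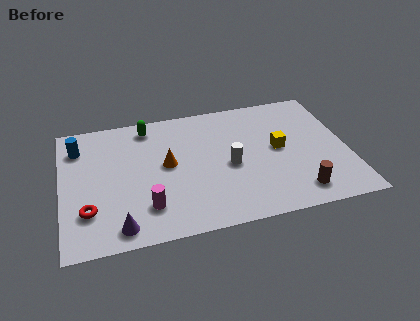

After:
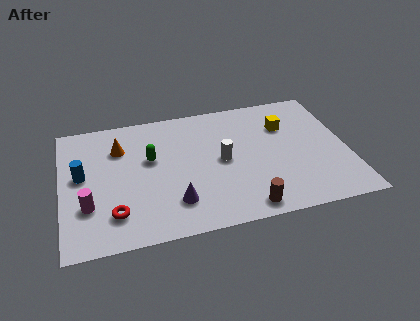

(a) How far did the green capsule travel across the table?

2.1

The green capsule was near (3.9, 6.9) before and (3.9, 4.8) after, so it travelled √(0.0² + 2.1²) ≈ 2.1 units.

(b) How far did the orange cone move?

2.5

The orange cone was near (4.6, 4.3) before and (2.6, 5.8) after, so it travelled √(2.0² + 1.5²) ≈ 2.5 units.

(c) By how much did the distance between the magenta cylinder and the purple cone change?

+2.2

They were about 1.5 units apart before and 3.7 after — 2.2 units further apart.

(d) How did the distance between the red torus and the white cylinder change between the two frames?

-1.1

The distance was about 6.4 in the first image and 5.3 in the second, so they moved 1.1 units closer together.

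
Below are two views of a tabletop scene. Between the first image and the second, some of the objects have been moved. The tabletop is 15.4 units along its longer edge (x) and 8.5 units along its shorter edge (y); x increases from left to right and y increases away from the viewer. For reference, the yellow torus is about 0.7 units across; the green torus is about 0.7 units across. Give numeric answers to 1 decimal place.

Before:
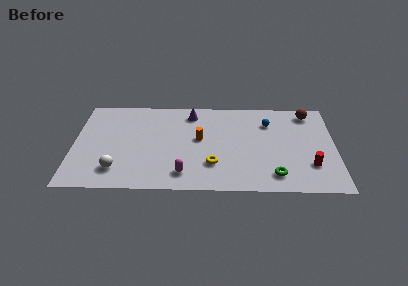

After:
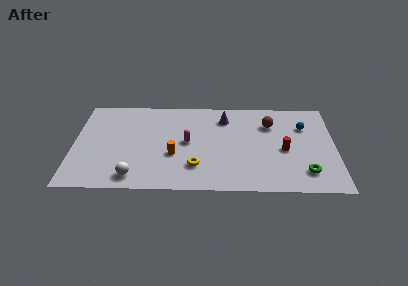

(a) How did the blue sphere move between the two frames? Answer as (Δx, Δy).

(2.1, -0.3)

The blue sphere started near (11.5, 6.3) and ended near (13.6, 6.0).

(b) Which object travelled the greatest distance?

the magenta capsule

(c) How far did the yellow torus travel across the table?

1.0

The yellow torus was near (8.2, 2.4) before and (7.2, 2.2) after, so it travelled √(1.0² + 0.2²) ≈ 1.0 units.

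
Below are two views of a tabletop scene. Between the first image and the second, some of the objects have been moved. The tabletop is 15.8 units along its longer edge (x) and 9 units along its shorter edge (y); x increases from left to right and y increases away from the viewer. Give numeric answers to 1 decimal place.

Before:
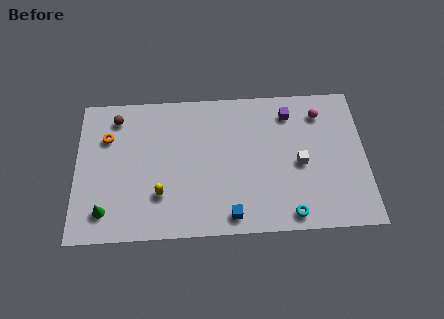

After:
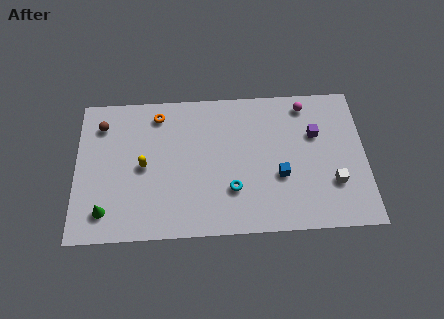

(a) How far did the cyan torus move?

3.5

The cyan torus was near (11.6, 1.0) before and (8.5, 2.7) after, so it travelled √(3.1² + 1.7²) ≈ 3.5 units.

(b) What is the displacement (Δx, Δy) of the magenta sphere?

(-0.8, 0.6)

The magenta sphere was at about (13.4, 7.2) and moved to about (12.6, 7.8).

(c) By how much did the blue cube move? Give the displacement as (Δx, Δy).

(2.7, 2.3)

From the two frames, the blue cube sits at roughly (8.4, 1.1) before and (11.1, 3.4) after.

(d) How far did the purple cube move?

2.0

The purple cube moved from about (11.7, 7.3) to (13.1, 5.9), a distance of √(1.4² + 1.4²) ≈ 2.0.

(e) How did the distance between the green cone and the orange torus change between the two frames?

+2.0

They were about 4.6 units apart before and 6.6 after — 2.0 units further apart.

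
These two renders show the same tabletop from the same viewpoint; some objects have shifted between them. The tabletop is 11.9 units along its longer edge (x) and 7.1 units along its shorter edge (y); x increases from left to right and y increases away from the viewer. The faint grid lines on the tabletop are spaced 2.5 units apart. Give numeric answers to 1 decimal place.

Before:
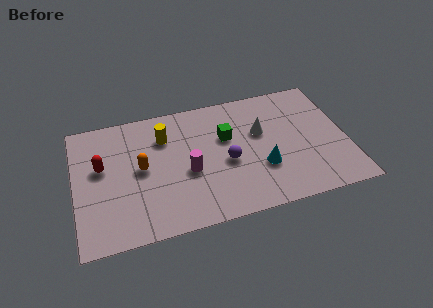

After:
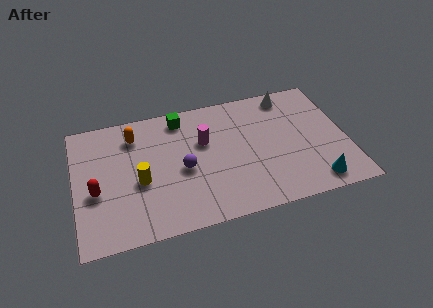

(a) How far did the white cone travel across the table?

2.3

The white cone moved from about (8.2, 4.4) to (9.6, 6.2), a distance of √(1.4² + 1.8²) ≈ 2.3.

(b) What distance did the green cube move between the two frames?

2.5

The green cube moved from about (6.7, 4.5) to (4.8, 6.1), a distance of √(1.9² + 1.6²) ≈ 2.5.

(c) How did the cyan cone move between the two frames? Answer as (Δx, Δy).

(2.2, -1.4)

The cyan cone was at about (8.1, 2.4) and moved to about (10.3, 1.0).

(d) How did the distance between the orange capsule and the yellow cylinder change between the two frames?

+0.7

They were about 1.9 units apart before and 2.6 after — 0.7 units further apart.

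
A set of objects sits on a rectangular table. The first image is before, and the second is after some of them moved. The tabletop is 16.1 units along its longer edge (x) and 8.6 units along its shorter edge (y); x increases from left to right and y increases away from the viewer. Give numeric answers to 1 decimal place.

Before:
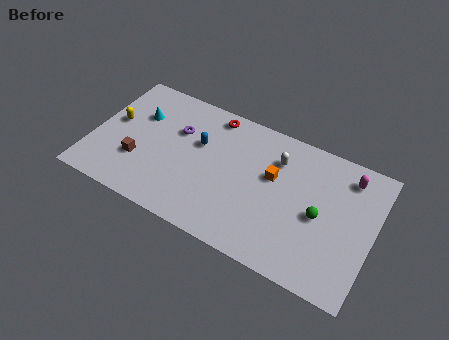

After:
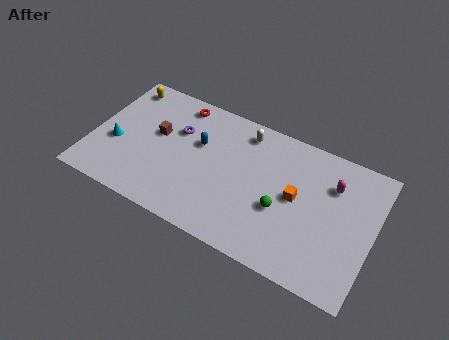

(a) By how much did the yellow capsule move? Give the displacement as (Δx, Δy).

(0.1, 2.6)

From the two frames, the yellow capsule sits at roughly (1.1, 4.8) before and (1.2, 7.4) after.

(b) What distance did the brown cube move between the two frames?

2.3

The brown cube was near (2.8, 2.8) before and (3.6, 5.0) after, so it travelled √(0.8² + 2.2²) ≈ 2.3 units.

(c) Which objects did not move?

the purple torus and the blue capsule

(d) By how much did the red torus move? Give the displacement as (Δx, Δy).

(-2.0, -0.1)

The red torus was at about (6.5, 7.6) and moved to about (4.5, 7.5).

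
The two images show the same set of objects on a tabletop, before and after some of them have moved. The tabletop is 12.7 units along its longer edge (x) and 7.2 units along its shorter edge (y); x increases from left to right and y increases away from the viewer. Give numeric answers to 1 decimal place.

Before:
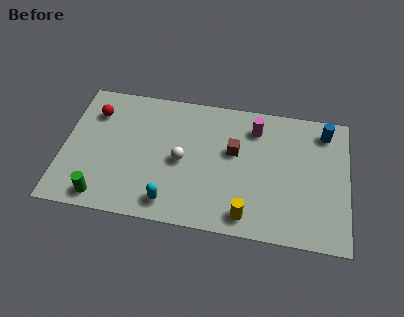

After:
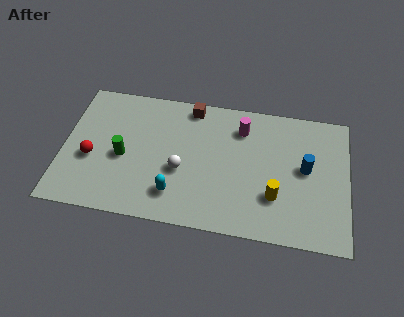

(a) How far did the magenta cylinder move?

0.6

The magenta cylinder was near (8.5, 5.7) before and (7.9, 5.6) after, so it travelled √(0.6² + 0.1²) ≈ 0.6 units.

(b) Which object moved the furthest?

the brown cube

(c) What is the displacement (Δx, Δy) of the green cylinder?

(0.8, 2.3)

The green cylinder started near (1.9, 0.9) and ended near (2.7, 3.2).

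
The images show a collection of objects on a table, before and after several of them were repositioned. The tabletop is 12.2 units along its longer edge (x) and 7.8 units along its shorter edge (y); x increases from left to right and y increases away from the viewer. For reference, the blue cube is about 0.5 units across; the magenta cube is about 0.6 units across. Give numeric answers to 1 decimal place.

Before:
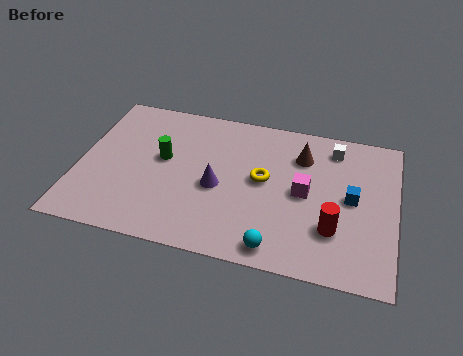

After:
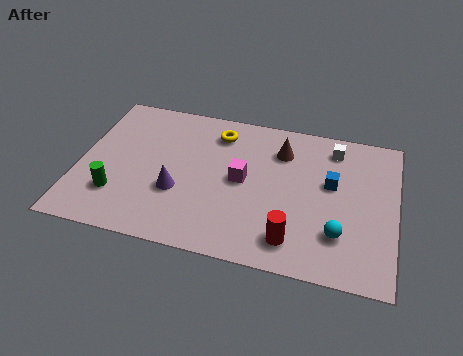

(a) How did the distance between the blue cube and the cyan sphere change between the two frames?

-1.6

The distance was about 4.1 in the first image and 2.5 in the second, so they moved 1.6 units closer together.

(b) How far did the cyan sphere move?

2.6

The cyan sphere moved from about (7.8, 0.9) to (10.1, 2.1), a distance of √(2.3² + 1.2²) ≈ 2.6.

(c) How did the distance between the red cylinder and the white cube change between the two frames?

+1.1

The distance was about 4.2 in the first image and 5.3 in the second, so they moved 1.1 units further apart.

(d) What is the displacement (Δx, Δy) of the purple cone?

(-1.5, -0.6)

The purple cone started near (5.4, 3.4) and ended near (3.9, 2.8).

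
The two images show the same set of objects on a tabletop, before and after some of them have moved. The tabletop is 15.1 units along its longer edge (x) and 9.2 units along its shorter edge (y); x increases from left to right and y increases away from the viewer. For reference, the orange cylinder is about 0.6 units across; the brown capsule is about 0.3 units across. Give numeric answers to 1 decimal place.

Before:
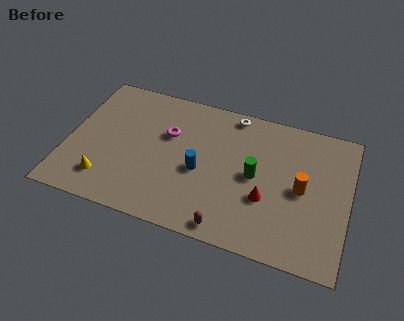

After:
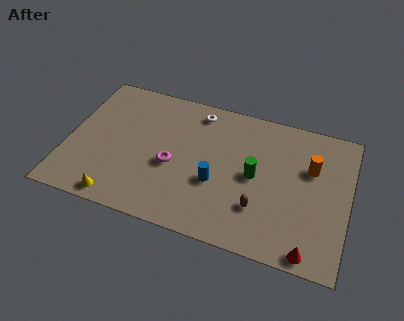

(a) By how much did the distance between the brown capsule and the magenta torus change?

-1.2

The distance was about 6.2 in the first image and 5.0 in the second, so they moved 1.2 units closer together.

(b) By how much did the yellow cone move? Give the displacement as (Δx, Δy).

(0.8, -1.0)

From the two frames, the yellow cone sits at roughly (2.3, 1.9) before and (3.1, 0.9) after.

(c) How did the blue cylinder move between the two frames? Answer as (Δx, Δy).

(0.9, -0.5)

The blue cylinder started near (7.2, 4.0) and ended near (8.1, 3.5).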